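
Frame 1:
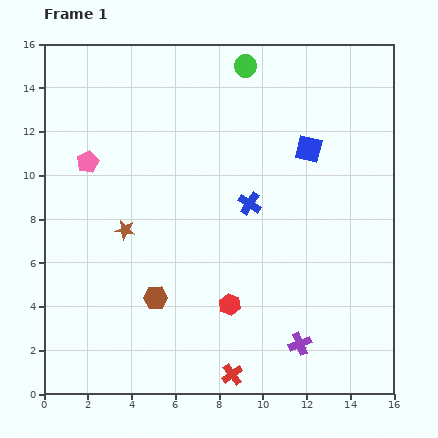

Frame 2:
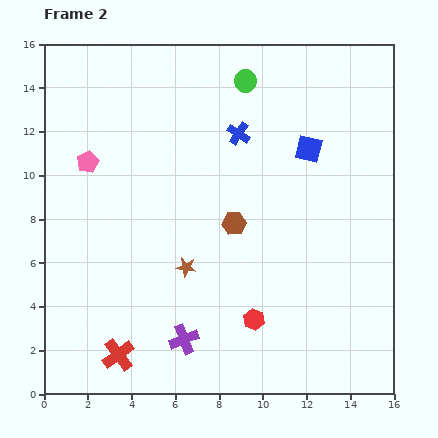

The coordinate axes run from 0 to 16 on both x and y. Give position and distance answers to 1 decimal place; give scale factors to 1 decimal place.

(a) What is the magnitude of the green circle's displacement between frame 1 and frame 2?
0.7

The green circle moved from (9.2, 15.0) to (9.2, 14.3), a distance of √(0.0² + 0.7²) ≈ 0.7.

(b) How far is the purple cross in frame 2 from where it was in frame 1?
5.3

The purple cross moved from (11.7, 2.3) to (6.4, 2.5), a distance of √(5.3² + 0.2²) ≈ 5.3.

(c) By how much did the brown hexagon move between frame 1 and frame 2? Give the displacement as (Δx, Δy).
(3.6, 3.4)

The brown hexagon was at (5.1, 4.4) in frame 1 and (8.7, 7.8) in frame 2.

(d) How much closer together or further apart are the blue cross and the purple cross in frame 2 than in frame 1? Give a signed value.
+2.9

Distance in frame 1: 6.8. Distance in frame 2: 9.7.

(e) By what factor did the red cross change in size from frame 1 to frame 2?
1.5×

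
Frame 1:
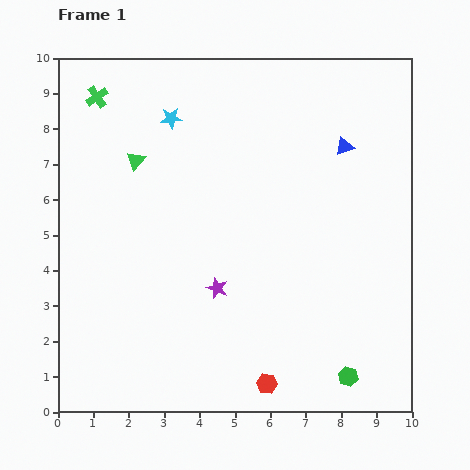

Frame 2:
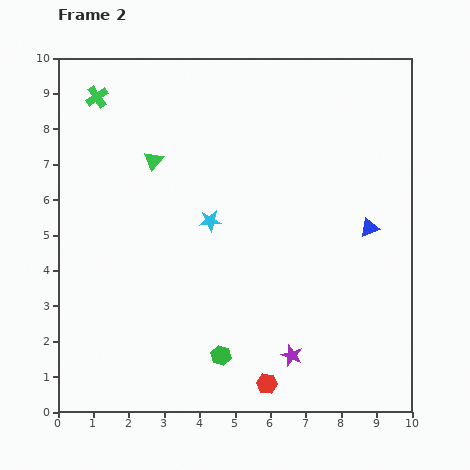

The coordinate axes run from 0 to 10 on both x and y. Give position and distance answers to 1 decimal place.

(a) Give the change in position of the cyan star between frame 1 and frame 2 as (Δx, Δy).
(1.1, -2.9)

The cyan star was at (3.2, 8.3) in frame 1 and (4.3, 5.4) in frame 2.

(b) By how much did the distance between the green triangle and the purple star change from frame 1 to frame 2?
+2.4

Distance in frame 1: 4.3. Distance in frame 2: 6.7.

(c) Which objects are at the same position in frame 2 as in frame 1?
the green cross, the red hexagon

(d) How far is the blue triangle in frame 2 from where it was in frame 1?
2.4

The blue triangle moved from (8.1, 7.5) to (8.8, 5.2), a distance of √(0.7² + 2.3²) ≈ 2.4.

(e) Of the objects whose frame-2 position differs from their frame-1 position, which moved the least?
the green triangle

(moved 0.5)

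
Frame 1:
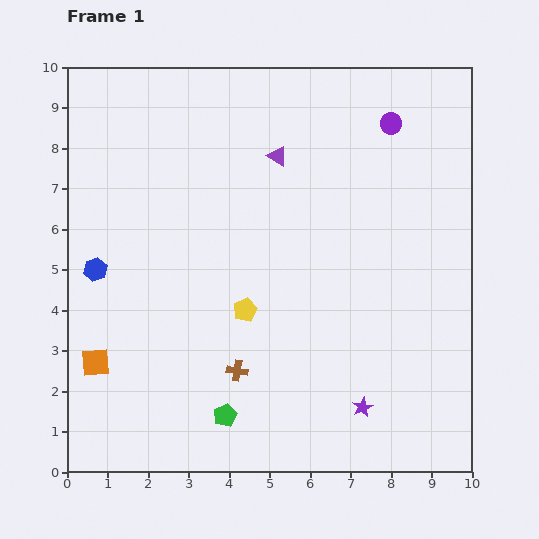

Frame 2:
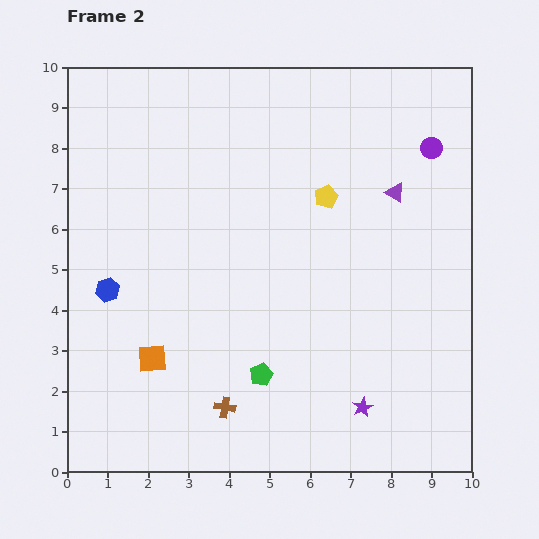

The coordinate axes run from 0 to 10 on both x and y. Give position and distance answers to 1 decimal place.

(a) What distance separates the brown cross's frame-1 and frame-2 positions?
0.9

The brown cross moved from (4.2, 2.5) to (3.9, 1.6), a distance of √(0.3² + 0.9²) ≈ 0.9.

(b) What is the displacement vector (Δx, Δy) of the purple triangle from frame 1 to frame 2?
(2.9, -0.9)

The purple triangle was at (5.2, 7.8) in frame 1 and (8.1, 6.9) in frame 2.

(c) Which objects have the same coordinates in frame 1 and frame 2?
the purple star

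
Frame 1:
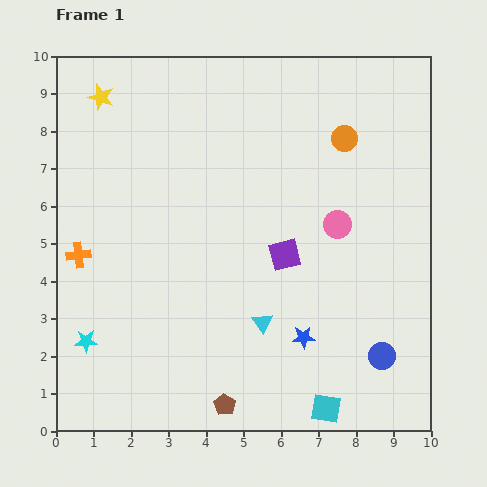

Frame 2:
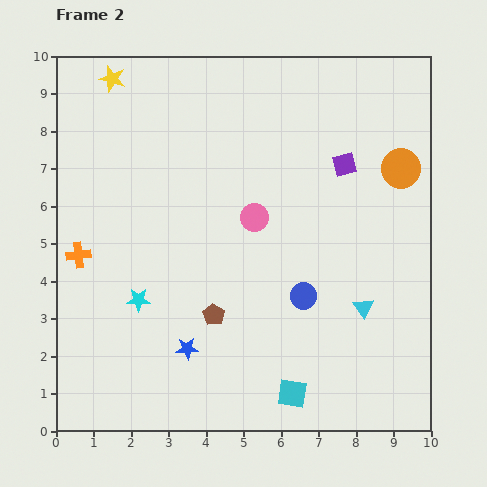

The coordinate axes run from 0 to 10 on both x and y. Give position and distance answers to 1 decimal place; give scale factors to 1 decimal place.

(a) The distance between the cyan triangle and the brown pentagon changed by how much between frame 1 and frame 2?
+1.6

Distance in frame 1: 2.4. Distance in frame 2: 4.0.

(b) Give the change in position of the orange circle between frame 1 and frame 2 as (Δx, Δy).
(1.5, -0.8)

The orange circle was at (7.7, 7.8) in frame 1 and (9.2, 7.0) in frame 2.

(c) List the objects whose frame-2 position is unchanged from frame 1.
the orange cross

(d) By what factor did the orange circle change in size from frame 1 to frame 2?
1.5×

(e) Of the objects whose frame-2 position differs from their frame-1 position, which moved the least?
the yellow star

(moved 0.6)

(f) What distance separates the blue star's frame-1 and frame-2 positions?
3.1

The blue star moved from (6.6, 2.5) to (3.5, 2.2), a distance of √(3.1² + 0.3²) ≈ 3.1.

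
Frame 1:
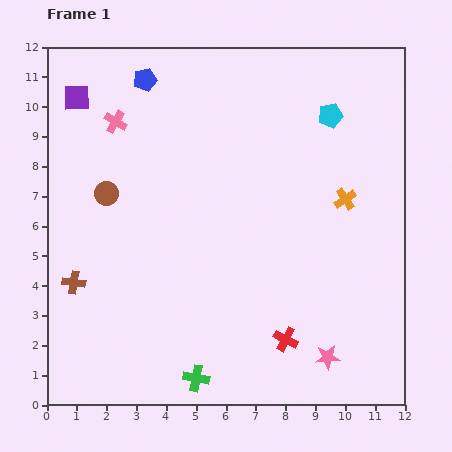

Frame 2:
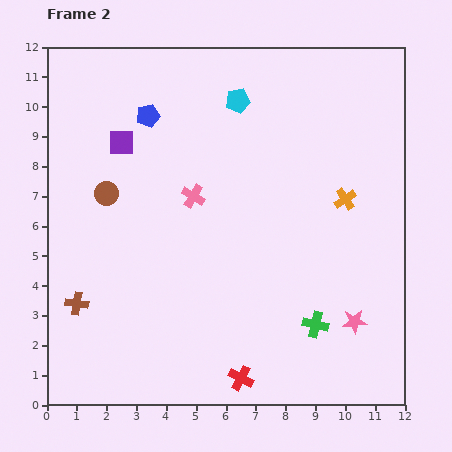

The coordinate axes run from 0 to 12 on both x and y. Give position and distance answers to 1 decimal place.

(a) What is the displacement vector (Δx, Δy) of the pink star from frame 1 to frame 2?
(0.9, 1.2)

The pink star was at (9.4, 1.6) in frame 1 and (10.3, 2.8) in frame 2.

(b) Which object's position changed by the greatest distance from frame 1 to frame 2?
the green cross

(moved 4.4; next 3.6)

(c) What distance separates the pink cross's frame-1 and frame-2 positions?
3.6

The pink cross moved from (2.3, 9.5) to (4.9, 7.0), a distance of √(2.6² + 2.5²) ≈ 3.6.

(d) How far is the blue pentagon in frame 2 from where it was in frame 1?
1.2

The blue pentagon moved from (3.3, 10.9) to (3.4, 9.7), a distance of √(0.1² + 1.2²) ≈ 1.2.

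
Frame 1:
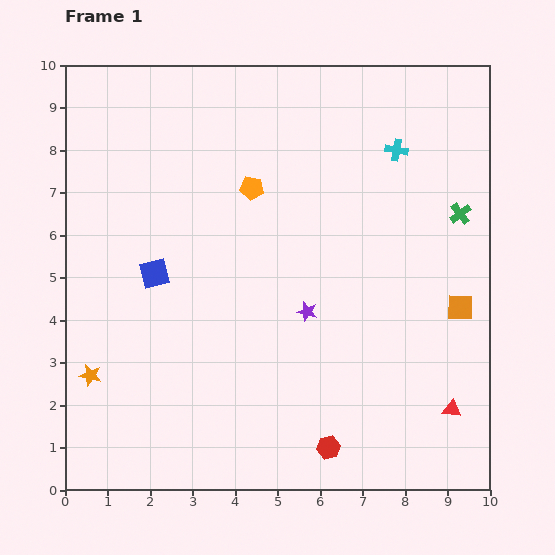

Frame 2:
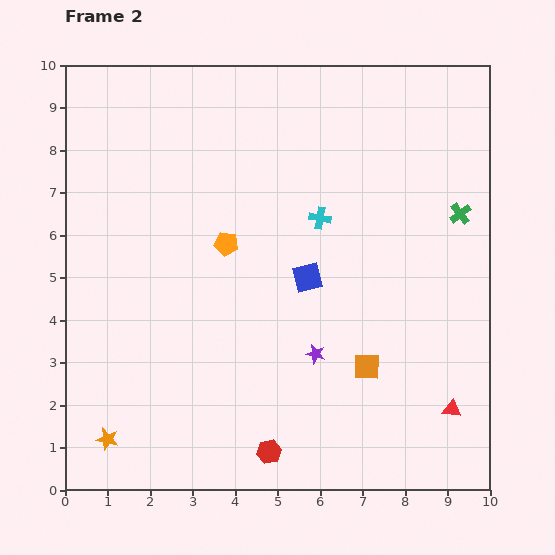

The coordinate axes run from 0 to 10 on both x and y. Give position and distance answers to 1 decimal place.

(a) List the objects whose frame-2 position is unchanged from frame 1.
the green cross, the red triangle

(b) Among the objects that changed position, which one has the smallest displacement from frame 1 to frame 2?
the purple star

(moved 1.0)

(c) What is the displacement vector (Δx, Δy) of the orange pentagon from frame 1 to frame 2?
(-0.6, -1.3)

The orange pentagon was at (4.4, 7.1) in frame 1 and (3.8, 5.8) in frame 2.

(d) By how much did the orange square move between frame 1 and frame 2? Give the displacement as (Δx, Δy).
(-2.2, -1.4)

The orange square was at (9.3, 4.3) in frame 1 and (7.1, 2.9) in frame 2.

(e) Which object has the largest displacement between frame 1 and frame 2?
the blue square

(moved 3.6; next 2.6)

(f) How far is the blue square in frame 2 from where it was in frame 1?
3.6

The blue square moved from (2.1, 5.1) to (5.7, 5.0), a distance of √(3.6² + 0.1²) ≈ 3.6.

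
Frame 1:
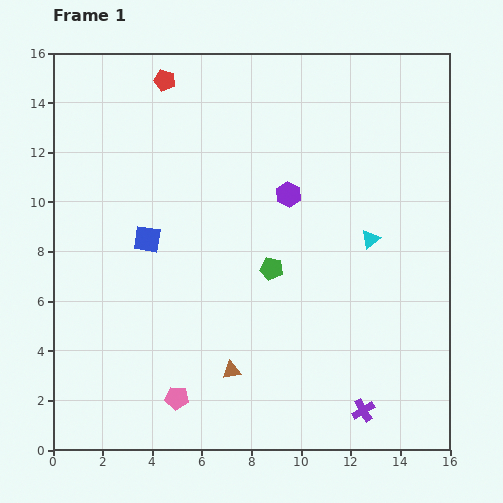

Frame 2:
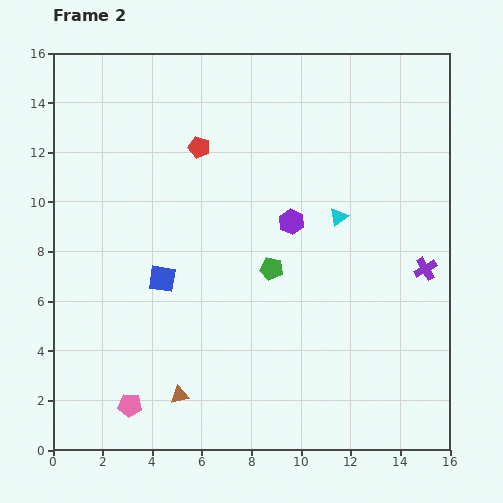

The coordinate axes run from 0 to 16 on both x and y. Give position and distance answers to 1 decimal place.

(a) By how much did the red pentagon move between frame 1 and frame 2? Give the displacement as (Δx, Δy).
(1.4, -2.7)

The red pentagon was at (4.5, 14.9) in frame 1 and (5.9, 12.2) in frame 2.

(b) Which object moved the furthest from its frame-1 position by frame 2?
the purple cross

(moved 6.2; next 3.0)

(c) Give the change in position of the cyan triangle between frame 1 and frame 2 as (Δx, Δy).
(-1.3, 0.9)

The cyan triangle was at (12.8, 8.5) in frame 1 and (11.5, 9.4) in frame 2.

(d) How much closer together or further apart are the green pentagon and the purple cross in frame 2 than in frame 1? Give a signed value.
-0.6

Distance in frame 1: 6.8. Distance in frame 2: 6.2.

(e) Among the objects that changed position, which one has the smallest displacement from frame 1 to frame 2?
the purple hexagon

(moved 1.1)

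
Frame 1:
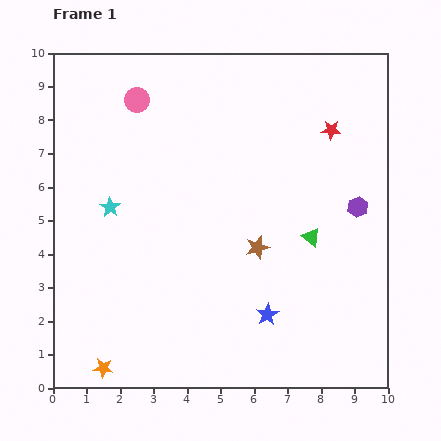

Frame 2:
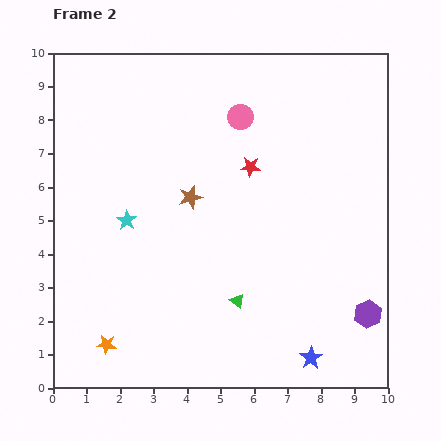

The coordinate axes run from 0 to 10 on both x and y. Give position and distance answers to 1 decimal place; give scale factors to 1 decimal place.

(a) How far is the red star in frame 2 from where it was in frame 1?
2.6

The red star moved from (8.3, 7.7) to (5.9, 6.6), a distance of √(2.4² + 1.1²) ≈ 2.6.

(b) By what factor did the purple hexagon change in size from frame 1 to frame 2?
1.3×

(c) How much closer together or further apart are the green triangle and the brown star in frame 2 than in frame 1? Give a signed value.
+1.8

Distance in frame 1: 1.6. Distance in frame 2: 3.4.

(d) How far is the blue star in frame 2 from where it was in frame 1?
1.8

The blue star moved from (6.4, 2.2) to (7.7, 0.9), a distance of √(1.3² + 1.3²) ≈ 1.8.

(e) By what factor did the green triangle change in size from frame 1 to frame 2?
0.8×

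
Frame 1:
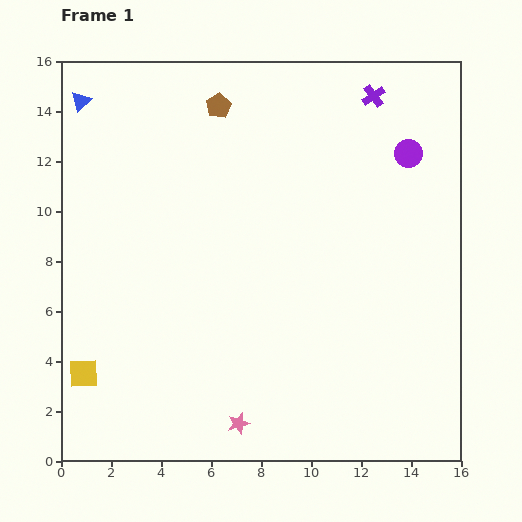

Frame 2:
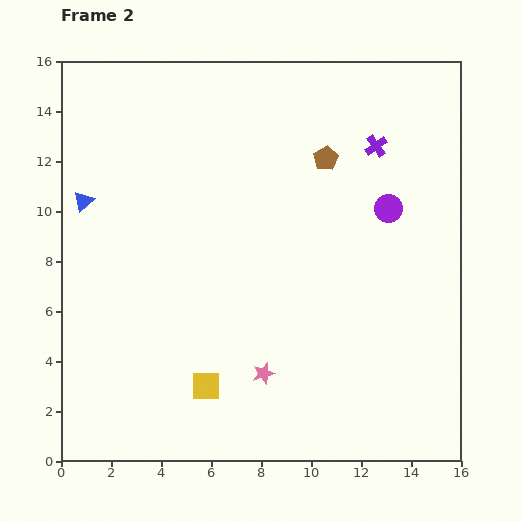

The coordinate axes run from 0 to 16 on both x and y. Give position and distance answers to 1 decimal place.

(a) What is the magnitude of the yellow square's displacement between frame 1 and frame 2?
4.9

The yellow square moved from (0.9, 3.5) to (5.8, 3.0), a distance of √(4.9² + 0.5²) ≈ 4.9.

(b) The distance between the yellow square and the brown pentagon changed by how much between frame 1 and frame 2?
-1.7

Distance in frame 1: 12.0. Distance in frame 2: 10.3.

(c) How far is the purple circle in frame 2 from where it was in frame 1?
2.3

The purple circle moved from (13.9, 12.3) to (13.1, 10.1), a distance of √(0.8² + 2.2²) ≈ 2.3.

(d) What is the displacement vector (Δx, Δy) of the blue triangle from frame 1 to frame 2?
(0.1, -4.0)

The blue triangle was at (0.8, 14.4) in frame 1 and (0.9, 10.4) in frame 2.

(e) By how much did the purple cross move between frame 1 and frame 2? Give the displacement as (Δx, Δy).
(0.1, -2.0)

The purple cross was at (12.5, 14.6) in frame 1 and (12.6, 12.6) in frame 2.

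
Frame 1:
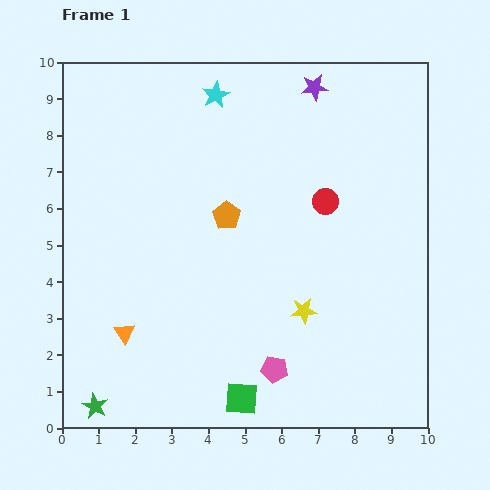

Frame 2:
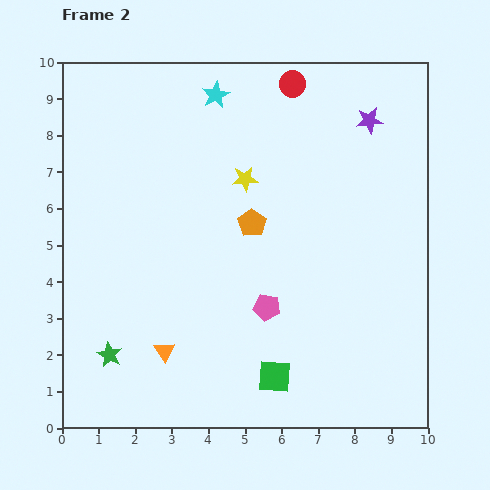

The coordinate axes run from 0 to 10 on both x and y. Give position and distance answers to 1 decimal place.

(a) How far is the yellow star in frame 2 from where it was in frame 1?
3.9

The yellow star moved from (6.6, 3.2) to (5.0, 6.8), a distance of √(1.6² + 3.6²) ≈ 3.9.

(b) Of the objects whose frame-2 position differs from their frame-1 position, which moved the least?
the orange pentagon

(moved 0.7)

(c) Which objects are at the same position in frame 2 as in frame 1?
the cyan star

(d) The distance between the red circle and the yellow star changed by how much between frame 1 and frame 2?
-0.2

Distance in frame 1: 3.1. Distance in frame 2: 2.9.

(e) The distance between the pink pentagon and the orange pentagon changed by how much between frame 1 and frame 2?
-2.1

Distance in frame 1: 4.4. Distance in frame 2: 2.3.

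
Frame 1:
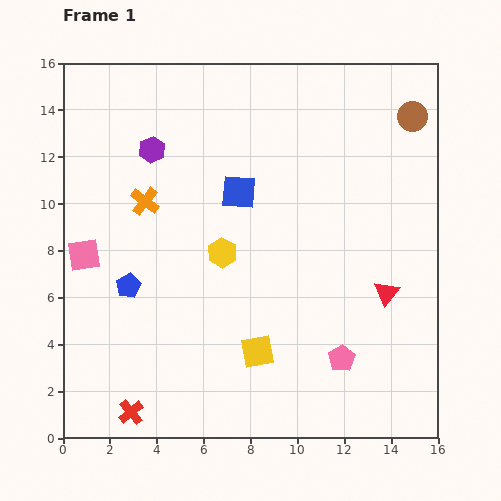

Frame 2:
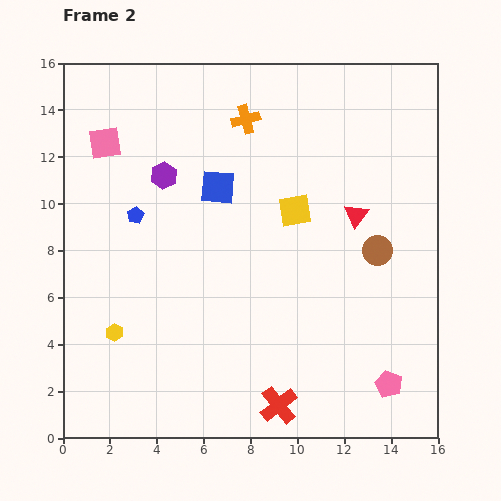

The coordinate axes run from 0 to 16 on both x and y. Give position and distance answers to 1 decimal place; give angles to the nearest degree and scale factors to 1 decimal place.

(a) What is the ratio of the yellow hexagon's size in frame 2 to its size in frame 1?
0.6×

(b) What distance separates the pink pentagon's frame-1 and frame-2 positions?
2.3

The pink pentagon moved from (11.9, 3.4) to (13.9, 2.3), a distance of √(2.0² + 1.1²) ≈ 2.3.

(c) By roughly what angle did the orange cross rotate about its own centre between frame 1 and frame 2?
38° clockwise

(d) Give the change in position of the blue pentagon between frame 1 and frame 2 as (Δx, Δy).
(0.3, 3.0)

The blue pentagon was at (2.8, 6.5) in frame 1 and (3.1, 9.5) in frame 2.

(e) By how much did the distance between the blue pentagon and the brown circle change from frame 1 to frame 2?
-3.7

Distance in frame 1: 14.1. Distance in frame 2: 10.4.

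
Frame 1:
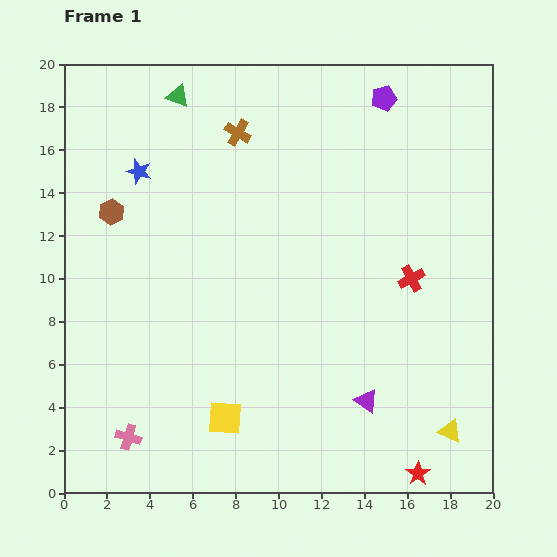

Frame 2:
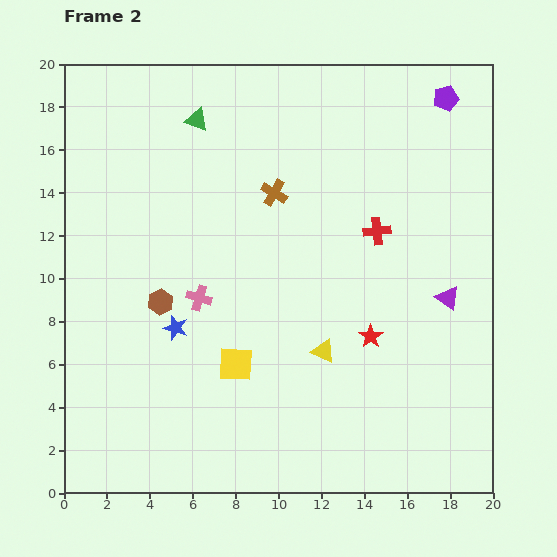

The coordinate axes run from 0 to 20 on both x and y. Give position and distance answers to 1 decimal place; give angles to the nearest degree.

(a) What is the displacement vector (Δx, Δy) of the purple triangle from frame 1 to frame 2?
(3.8, 4.8)

The purple triangle was at (14.1, 4.3) in frame 1 and (17.9, 9.1) in frame 2.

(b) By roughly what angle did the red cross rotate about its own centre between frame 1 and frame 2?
22° clockwise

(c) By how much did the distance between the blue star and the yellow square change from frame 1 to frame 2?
-8.9

Distance in frame 1: 12.2. Distance in frame 2: 3.3.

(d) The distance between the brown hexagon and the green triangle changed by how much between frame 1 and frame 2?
+2.5

Distance in frame 1: 6.2. Distance in frame 2: 8.7.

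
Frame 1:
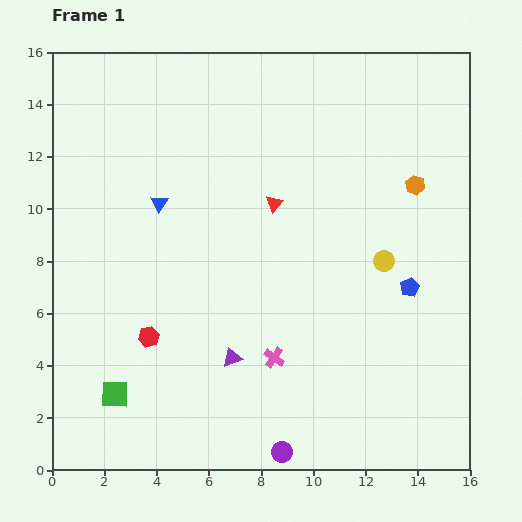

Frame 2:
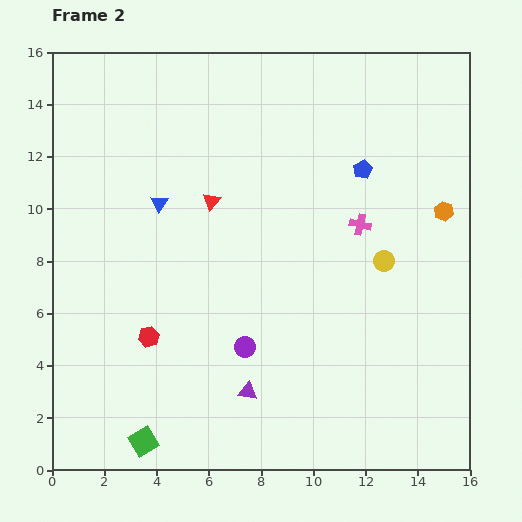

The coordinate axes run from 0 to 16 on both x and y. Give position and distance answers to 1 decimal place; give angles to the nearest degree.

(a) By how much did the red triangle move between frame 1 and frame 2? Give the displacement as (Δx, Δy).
(-2.4, 0.1)

The red triangle was at (8.5, 10.2) in frame 1 and (6.1, 10.3) in frame 2.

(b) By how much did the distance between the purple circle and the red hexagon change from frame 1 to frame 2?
-3.0

Distance in frame 1: 6.7. Distance in frame 2: 3.7.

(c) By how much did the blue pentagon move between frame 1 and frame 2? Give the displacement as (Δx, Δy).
(-1.8, 4.5)

The blue pentagon was at (13.7, 7.0) in frame 1 and (11.9, 11.5) in frame 2.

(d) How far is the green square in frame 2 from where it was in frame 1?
2.1

The green square moved from (2.4, 2.9) to (3.5, 1.1), a distance of √(1.1² + 1.8²) ≈ 2.1.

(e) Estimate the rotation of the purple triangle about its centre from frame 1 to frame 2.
29° clockwise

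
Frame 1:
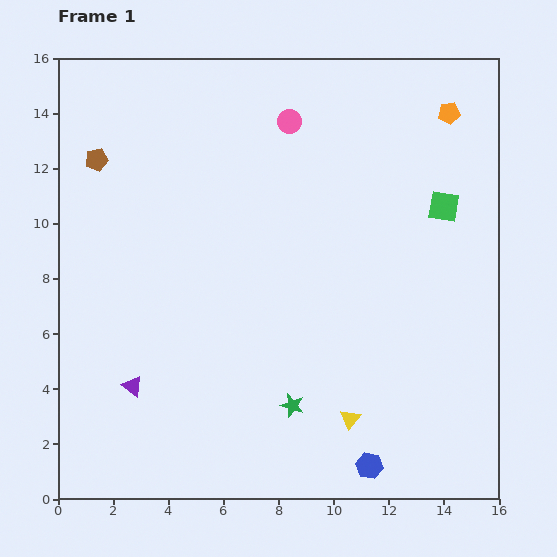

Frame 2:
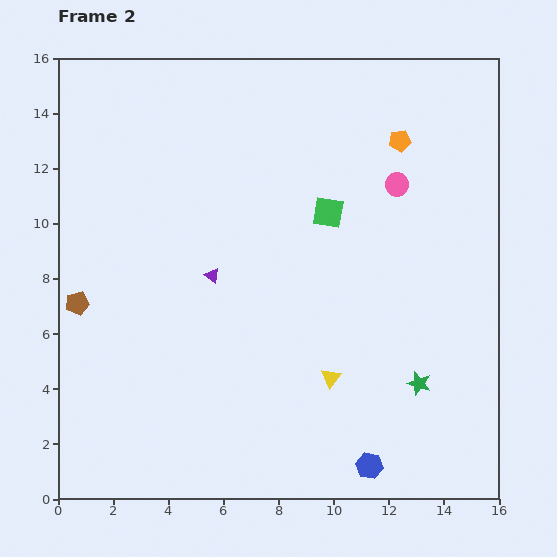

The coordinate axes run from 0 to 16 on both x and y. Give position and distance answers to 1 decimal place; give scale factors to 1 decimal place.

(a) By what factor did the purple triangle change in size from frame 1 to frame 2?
0.7×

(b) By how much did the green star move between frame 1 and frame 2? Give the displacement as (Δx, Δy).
(4.6, 0.8)

The green star was at (8.5, 3.4) in frame 1 and (13.1, 4.2) in frame 2.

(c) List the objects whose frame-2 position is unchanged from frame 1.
the blue hexagon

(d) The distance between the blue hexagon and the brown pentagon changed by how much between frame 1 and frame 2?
-2.8

Distance in frame 1: 14.9. Distance in frame 2: 12.1.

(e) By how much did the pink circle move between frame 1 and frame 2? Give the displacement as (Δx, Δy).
(3.9, -2.3)

The pink circle was at (8.4, 13.7) in frame 1 and (12.3, 11.4) in frame 2.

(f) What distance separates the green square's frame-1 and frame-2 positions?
4.2

The green square moved from (14.0, 10.6) to (9.8, 10.4), a distance of √(4.2² + 0.2²) ≈ 4.2.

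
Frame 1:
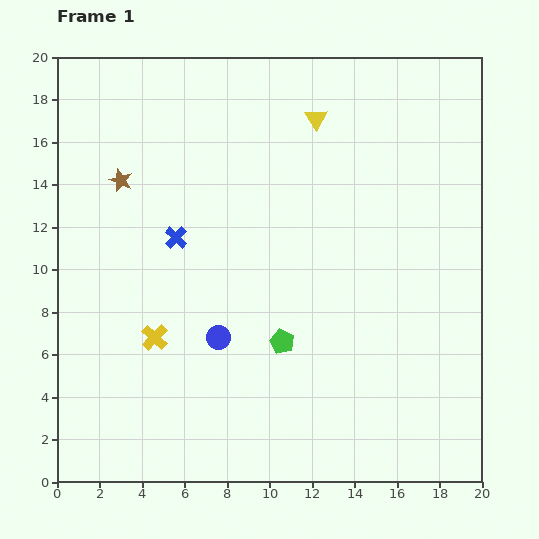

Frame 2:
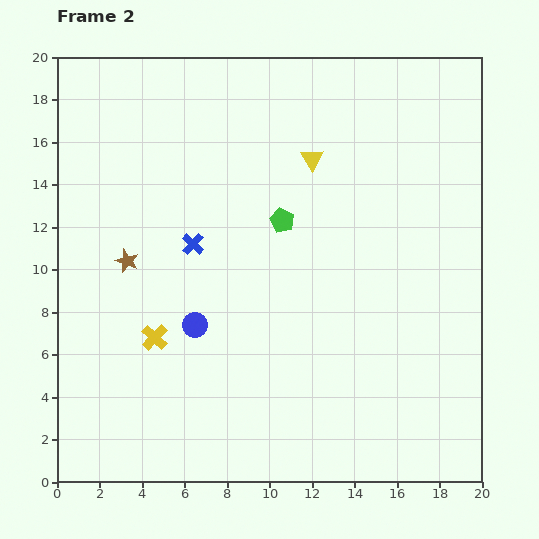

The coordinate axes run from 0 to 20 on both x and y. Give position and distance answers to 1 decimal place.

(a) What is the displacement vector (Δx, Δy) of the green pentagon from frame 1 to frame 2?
(0.0, 5.7)

The green pentagon was at (10.6, 6.6) in frame 1 and (10.6, 12.3) in frame 2.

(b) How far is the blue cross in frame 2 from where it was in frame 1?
0.9

The blue cross moved from (5.6, 11.5) to (6.4, 11.2), a distance of √(0.8² + 0.3²) ≈ 0.9.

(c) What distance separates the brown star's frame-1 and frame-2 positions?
3.8

The brown star moved from (3.0, 14.2) to (3.3, 10.4), a distance of √(0.3² + 3.8²) ≈ 3.8.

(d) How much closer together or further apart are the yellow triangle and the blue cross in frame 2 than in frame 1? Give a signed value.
-1.8

Distance in frame 1: 8.7. Distance in frame 2: 6.9.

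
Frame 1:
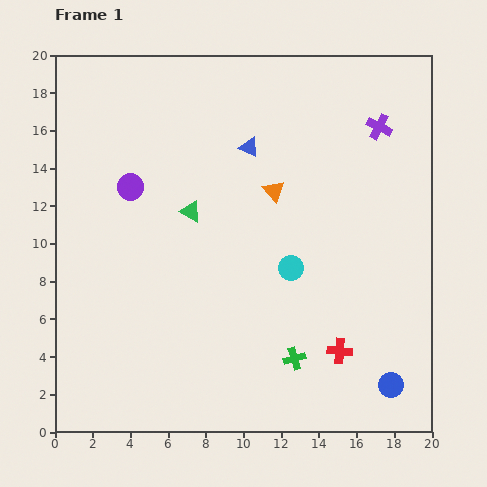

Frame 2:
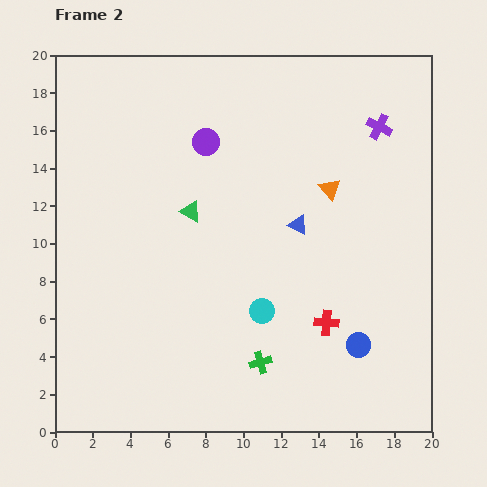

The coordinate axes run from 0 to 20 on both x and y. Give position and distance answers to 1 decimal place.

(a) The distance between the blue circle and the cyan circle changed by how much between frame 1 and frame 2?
-2.8

Distance in frame 1: 8.2. Distance in frame 2: 5.4.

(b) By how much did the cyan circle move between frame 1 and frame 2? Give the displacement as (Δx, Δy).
(-1.5, -2.3)

The cyan circle was at (12.5, 8.7) in frame 1 and (11.0, 6.4) in frame 2.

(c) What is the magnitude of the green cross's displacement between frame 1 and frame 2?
1.8

The green cross moved from (12.7, 3.9) to (10.9, 3.7), a distance of √(1.8² + 0.2²) ≈ 1.8.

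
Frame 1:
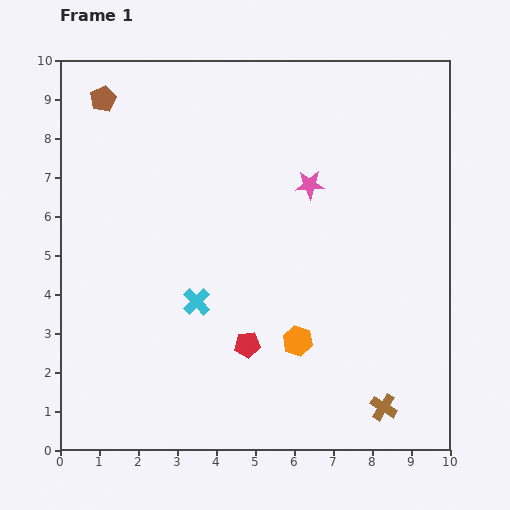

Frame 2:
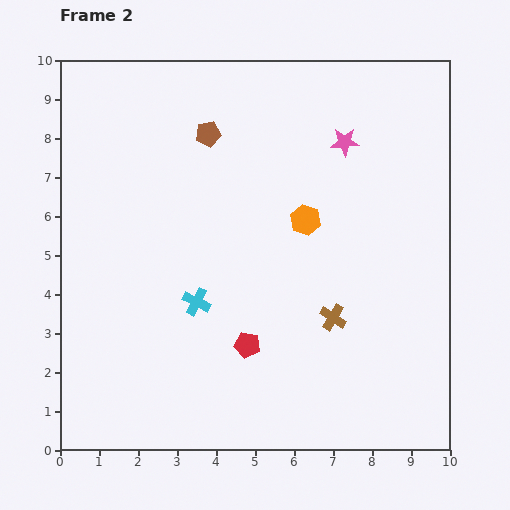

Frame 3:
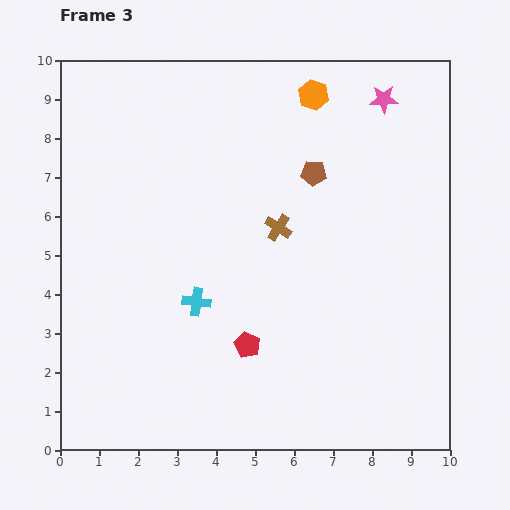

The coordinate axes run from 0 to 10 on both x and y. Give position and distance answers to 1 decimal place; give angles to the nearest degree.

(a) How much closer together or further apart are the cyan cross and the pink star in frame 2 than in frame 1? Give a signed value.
+1.4

Distance in frame 1: 4.2. Distance in frame 2: 5.6.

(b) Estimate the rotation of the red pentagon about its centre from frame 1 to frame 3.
31° clockwise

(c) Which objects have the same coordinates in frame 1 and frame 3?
the red pentagon, the cyan cross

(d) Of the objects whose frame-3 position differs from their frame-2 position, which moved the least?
the pink star

(moved 1.5)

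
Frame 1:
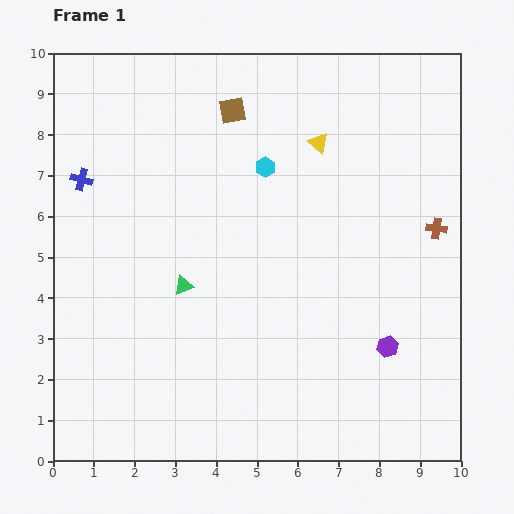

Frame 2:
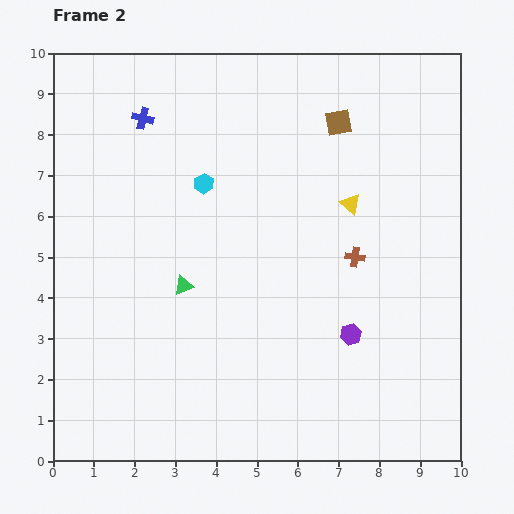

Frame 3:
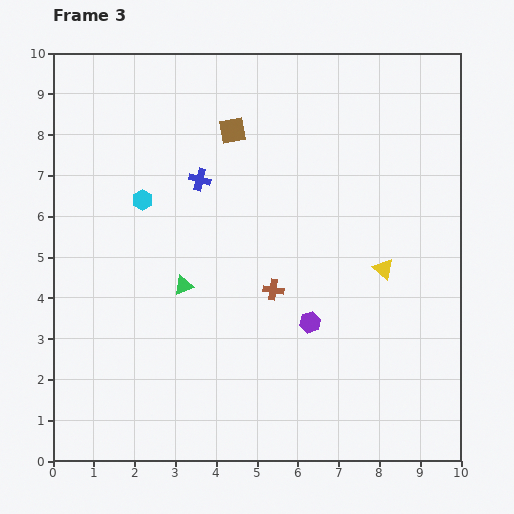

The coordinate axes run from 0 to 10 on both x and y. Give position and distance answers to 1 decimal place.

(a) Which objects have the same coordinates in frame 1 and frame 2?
the green triangle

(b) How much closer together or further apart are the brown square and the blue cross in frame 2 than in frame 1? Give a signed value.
+0.7

Distance in frame 1: 4.1. Distance in frame 2: 4.8.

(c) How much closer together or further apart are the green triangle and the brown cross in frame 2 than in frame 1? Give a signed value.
-2.1

Distance in frame 1: 6.4. Distance in frame 2: 4.3.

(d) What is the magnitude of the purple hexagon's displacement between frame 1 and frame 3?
2.0

The purple hexagon moved from (8.2, 2.8) to (6.3, 3.4), a distance of √(1.9² + 0.6²) ≈ 2.0.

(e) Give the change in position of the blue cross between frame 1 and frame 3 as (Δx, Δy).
(2.9, 0.0)

The blue cross was at (0.7, 6.9) in frame 1 and (3.6, 6.9) in frame 3.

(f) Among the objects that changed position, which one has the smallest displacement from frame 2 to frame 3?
the purple hexagon

(moved 1.0)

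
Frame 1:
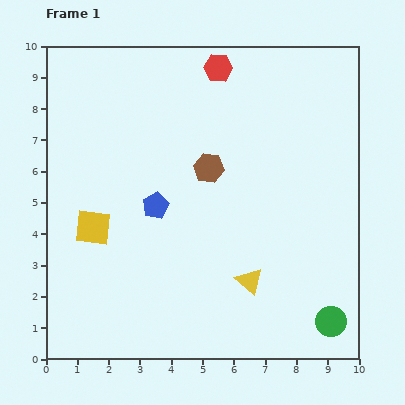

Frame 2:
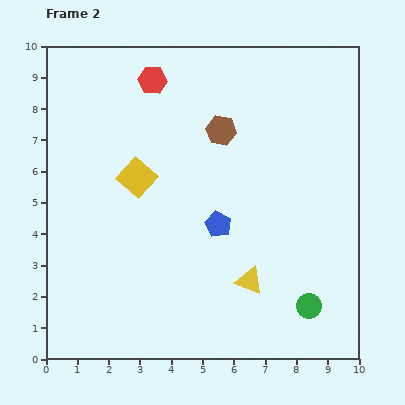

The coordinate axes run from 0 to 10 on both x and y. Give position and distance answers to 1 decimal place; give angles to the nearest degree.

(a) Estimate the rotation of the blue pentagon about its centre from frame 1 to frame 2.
19° counter-clockwise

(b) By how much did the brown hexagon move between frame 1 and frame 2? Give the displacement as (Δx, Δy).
(0.4, 1.2)

The brown hexagon was at (5.2, 6.1) in frame 1 and (5.6, 7.3) in frame 2.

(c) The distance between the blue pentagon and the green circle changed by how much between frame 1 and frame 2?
-2.8

Distance in frame 1: 6.7. Distance in frame 2: 3.9.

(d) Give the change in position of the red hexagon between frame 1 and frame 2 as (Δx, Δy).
(-2.1, -0.4)

The red hexagon was at (5.5, 9.3) in frame 1 and (3.4, 8.9) in frame 2.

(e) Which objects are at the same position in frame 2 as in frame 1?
the yellow triangle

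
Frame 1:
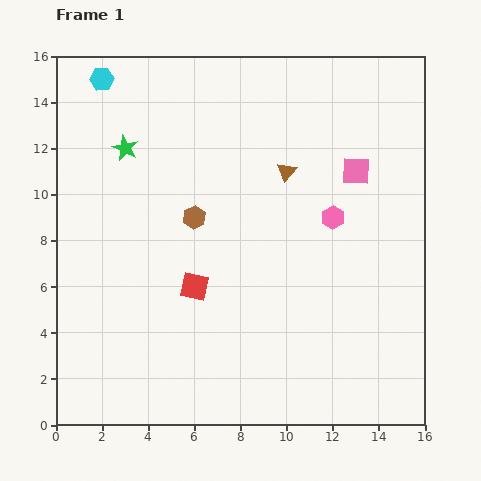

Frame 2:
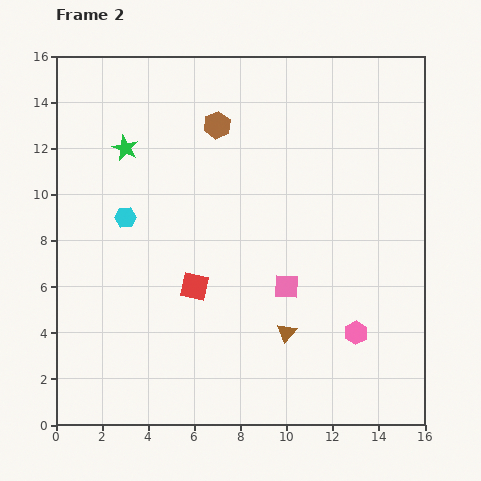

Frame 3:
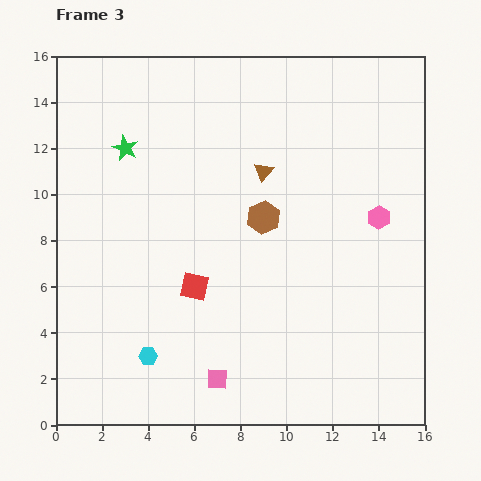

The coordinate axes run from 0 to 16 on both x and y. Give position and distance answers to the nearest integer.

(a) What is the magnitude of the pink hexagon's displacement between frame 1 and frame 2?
5

The pink hexagon moved from (12, 9) to (13, 4), a distance of √(1² + 5²) ≈ 5.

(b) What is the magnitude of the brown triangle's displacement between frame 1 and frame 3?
1

The brown triangle moved from (10, 11) to (9, 11), a distance of √(1² + 0²) ≈ 1.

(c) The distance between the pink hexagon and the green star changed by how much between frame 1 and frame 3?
+2

Distance in frame 1: 9. Distance in frame 3: 11.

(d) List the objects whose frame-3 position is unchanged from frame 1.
the green star, the red square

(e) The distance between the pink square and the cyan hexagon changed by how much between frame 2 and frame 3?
-5

Distance in frame 2: 8. Distance in frame 3: 3.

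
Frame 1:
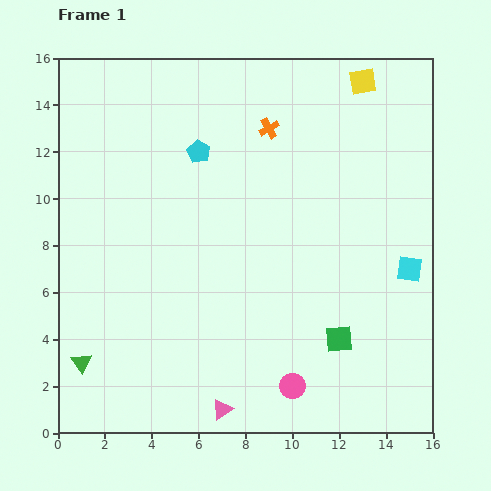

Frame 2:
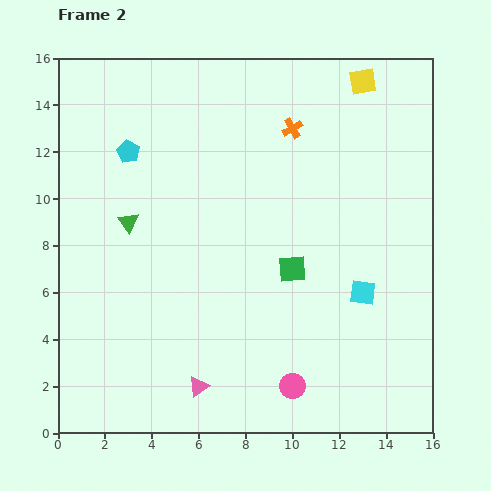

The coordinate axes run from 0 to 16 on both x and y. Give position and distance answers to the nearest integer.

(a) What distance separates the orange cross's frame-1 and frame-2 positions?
1

The orange cross moved from (9, 13) to (10, 13), a distance of √(1² + 0²) ≈ 1.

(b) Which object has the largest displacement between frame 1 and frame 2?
the green triangle

(moved 6; next 4)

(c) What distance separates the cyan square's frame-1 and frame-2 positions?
2

The cyan square moved from (15, 7) to (13, 6), a distance of √(2² + 1²) ≈ 2.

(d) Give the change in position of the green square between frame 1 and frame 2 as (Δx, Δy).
(-2, 3)

The green square was at (12, 4) in frame 1 and (10, 7) in frame 2.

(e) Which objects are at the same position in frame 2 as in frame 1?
the yellow square, the pink circle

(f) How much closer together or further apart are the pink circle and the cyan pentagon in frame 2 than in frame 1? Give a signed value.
+1

Distance in frame 1: 11. Distance in frame 2: 12.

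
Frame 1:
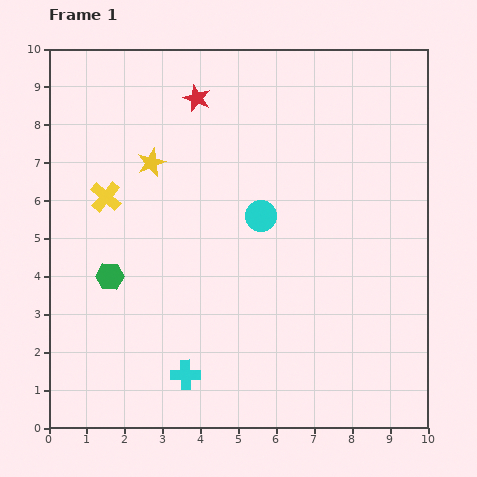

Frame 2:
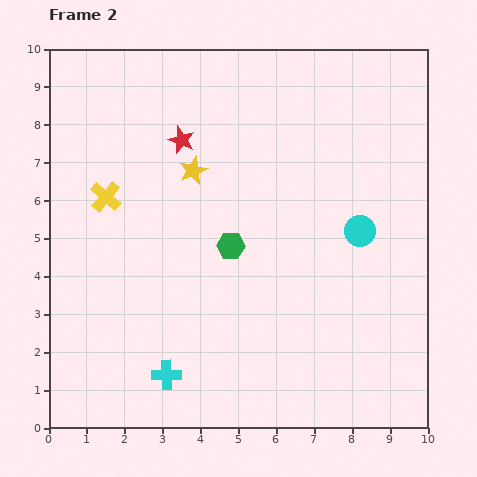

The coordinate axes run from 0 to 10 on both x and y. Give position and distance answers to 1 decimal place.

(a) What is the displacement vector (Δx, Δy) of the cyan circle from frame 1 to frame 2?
(2.6, -0.4)

The cyan circle was at (5.6, 5.6) in frame 1 and (8.2, 5.2) in frame 2.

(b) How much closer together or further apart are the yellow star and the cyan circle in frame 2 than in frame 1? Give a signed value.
+1.5

Distance in frame 1: 3.2. Distance in frame 2: 4.7.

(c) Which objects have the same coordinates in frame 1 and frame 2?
the yellow cross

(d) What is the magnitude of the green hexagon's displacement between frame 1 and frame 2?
3.3

The green hexagon moved from (1.6, 4.0) to (4.8, 4.8), a distance of √(3.2² + 0.8²) ≈ 3.3.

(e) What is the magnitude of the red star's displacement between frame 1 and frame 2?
1.2

The red star moved from (3.9, 8.7) to (3.5, 7.6), a distance of √(0.4² + 1.1²) ≈ 1.2.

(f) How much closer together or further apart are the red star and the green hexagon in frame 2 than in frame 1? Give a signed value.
-2.1

Distance in frame 1: 5.2. Distance in frame 2: 3.1.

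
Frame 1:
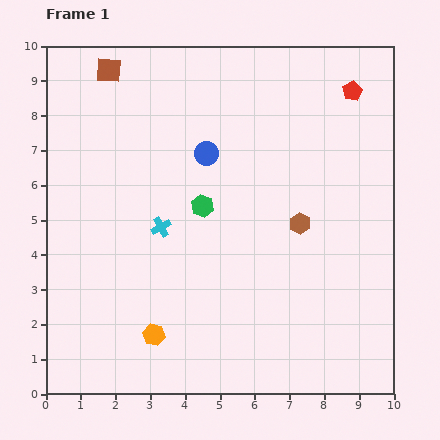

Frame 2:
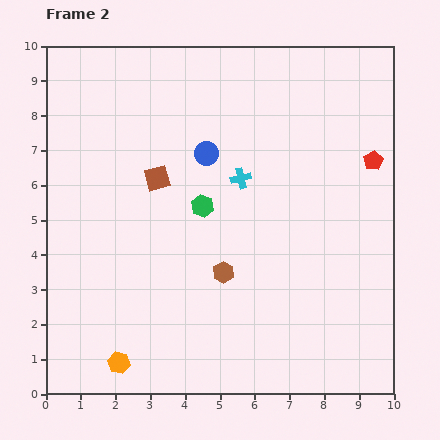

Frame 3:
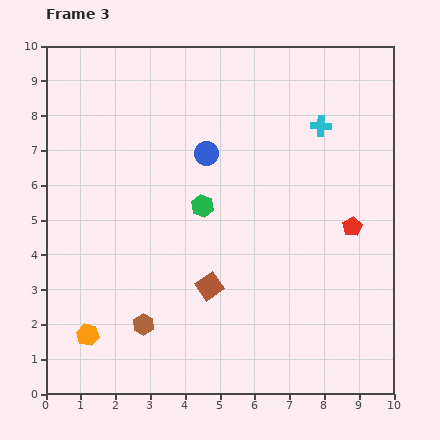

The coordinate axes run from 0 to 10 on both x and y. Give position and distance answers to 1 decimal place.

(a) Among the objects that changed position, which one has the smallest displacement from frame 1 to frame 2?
the orange hexagon

(moved 1.3)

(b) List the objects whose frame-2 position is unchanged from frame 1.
the blue circle, the green hexagon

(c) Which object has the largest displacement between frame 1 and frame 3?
the brown square

(moved 6.8; next 5.4)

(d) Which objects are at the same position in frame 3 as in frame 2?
the blue circle, the green hexagon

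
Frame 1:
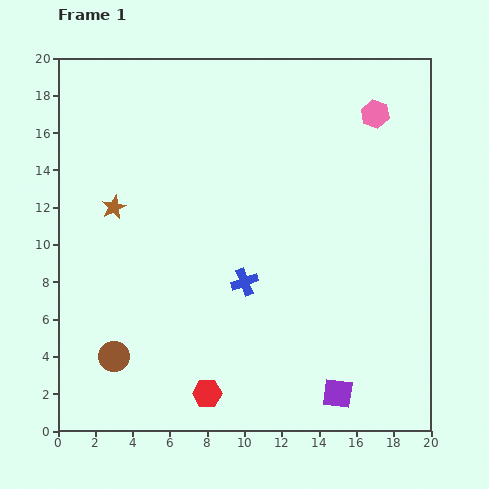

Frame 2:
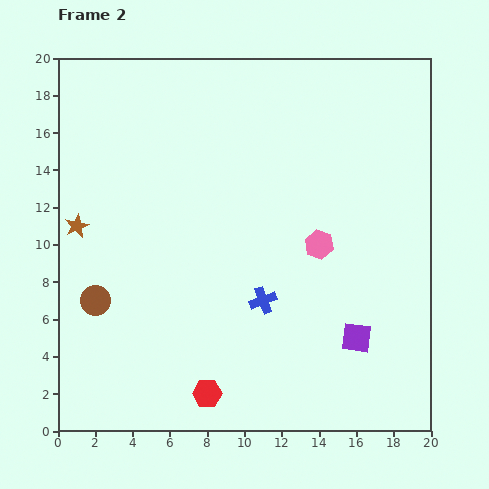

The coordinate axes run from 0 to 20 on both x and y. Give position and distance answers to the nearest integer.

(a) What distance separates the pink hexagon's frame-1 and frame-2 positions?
8

The pink hexagon moved from (17, 17) to (14, 10), a distance of √(3² + 7²) ≈ 8.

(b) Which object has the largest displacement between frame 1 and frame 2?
the pink hexagon

(moved 8; next 3)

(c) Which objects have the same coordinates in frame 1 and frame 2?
the red hexagon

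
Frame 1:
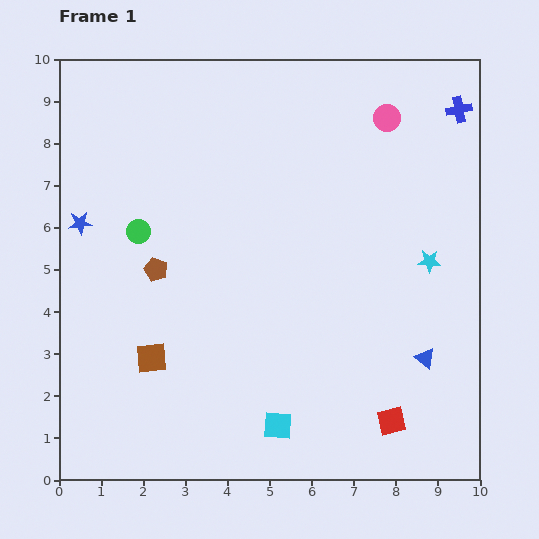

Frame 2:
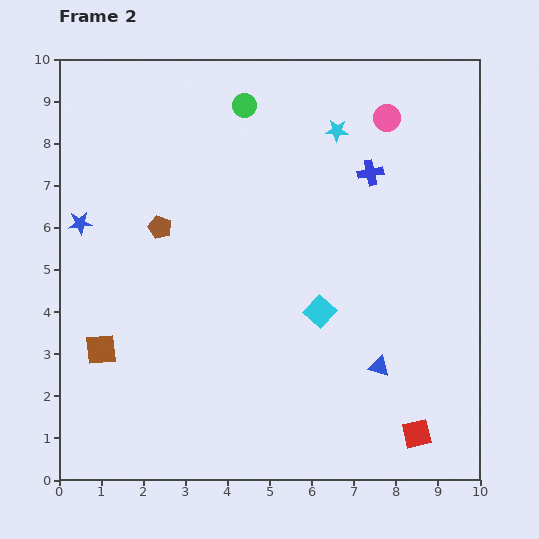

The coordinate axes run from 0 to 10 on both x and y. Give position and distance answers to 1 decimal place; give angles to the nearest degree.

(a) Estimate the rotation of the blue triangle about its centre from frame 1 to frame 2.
21° counter-clockwise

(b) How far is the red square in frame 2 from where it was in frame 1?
0.7

The red square moved from (7.9, 1.4) to (8.5, 1.1), a distance of √(0.6² + 0.3²) ≈ 0.7.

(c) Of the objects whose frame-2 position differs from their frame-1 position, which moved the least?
the red square

(moved 0.7)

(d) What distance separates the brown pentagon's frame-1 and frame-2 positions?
1.0

The brown pentagon moved from (2.3, 5.0) to (2.4, 6.0), a distance of √(0.1² + 1.0²) ≈ 1.0.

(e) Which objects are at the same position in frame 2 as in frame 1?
the pink circle, the blue star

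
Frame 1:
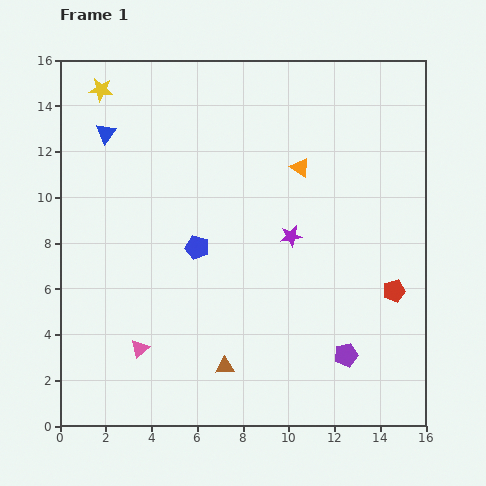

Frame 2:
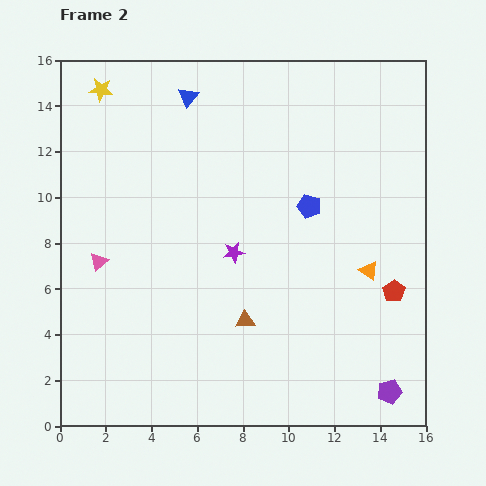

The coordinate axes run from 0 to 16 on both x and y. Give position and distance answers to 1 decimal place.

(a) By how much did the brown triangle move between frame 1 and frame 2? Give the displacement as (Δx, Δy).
(0.9, 2.0)

The brown triangle was at (7.2, 2.6) in frame 1 and (8.1, 4.6) in frame 2.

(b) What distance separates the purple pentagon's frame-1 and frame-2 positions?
2.5

The purple pentagon moved from (12.5, 3.1) to (14.4, 1.5), a distance of √(1.9² + 1.6²) ≈ 2.5.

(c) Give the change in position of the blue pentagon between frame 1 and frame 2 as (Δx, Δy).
(4.9, 1.8)

The blue pentagon was at (6.0, 7.8) in frame 1 and (10.9, 9.6) in frame 2.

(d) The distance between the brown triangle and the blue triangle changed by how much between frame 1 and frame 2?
-1.3

Distance in frame 1: 11.4. Distance in frame 2: 10.1.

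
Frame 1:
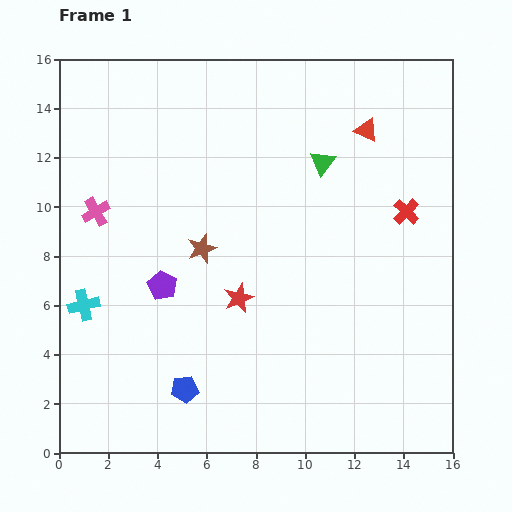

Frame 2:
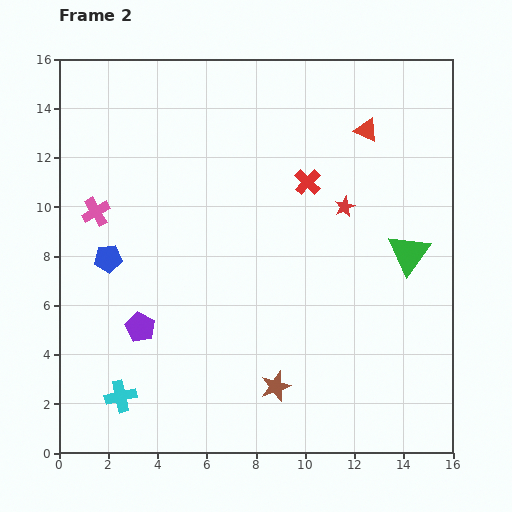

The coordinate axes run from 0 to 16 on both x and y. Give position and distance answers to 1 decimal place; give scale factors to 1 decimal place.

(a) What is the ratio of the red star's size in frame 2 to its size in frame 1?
0.7×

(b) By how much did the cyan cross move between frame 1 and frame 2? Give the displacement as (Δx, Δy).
(1.5, -3.7)

The cyan cross was at (1.0, 6.0) in frame 1 and (2.5, 2.3) in frame 2.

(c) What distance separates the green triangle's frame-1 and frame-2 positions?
5.1

The green triangle moved from (10.7, 11.8) to (14.2, 8.1), a distance of √(3.5² + 3.7²) ≈ 5.1.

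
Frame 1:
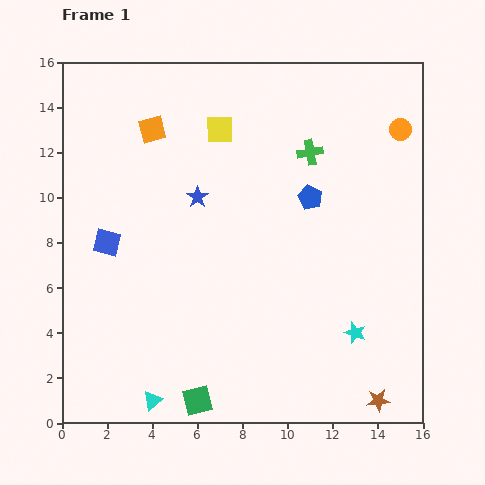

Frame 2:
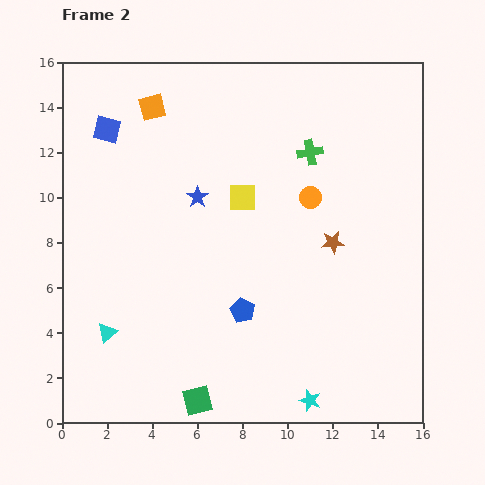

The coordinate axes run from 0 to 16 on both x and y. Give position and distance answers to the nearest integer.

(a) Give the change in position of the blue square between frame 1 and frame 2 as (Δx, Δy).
(0, 5)

The blue square was at (2, 8) in frame 1 and (2, 13) in frame 2.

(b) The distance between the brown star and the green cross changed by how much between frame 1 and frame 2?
-7

Distance in frame 1: 11. Distance in frame 2: 4.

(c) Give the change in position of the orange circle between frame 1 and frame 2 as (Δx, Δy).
(-4, -3)

The orange circle was at (15, 13) in frame 1 and (11, 10) in frame 2.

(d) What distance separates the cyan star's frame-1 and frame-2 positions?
4

The cyan star moved from (13, 4) to (11, 1), a distance of √(2² + 3²) ≈ 4.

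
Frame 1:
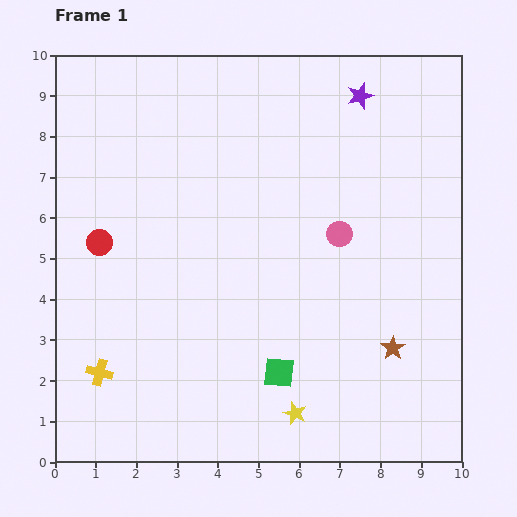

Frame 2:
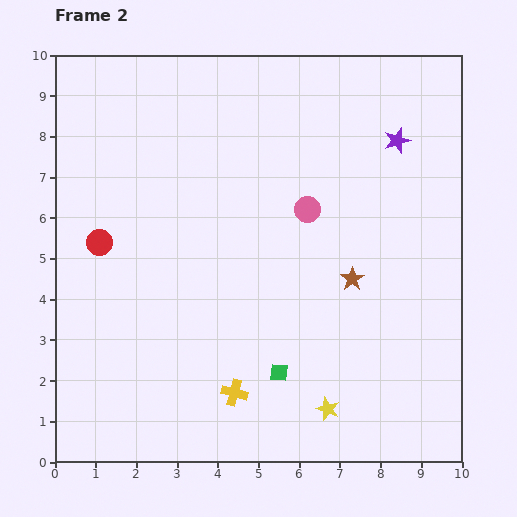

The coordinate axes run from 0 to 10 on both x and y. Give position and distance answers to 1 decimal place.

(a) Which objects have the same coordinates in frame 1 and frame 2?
the red circle, the green square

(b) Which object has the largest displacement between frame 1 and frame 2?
the yellow cross

(moved 3.3; next 2.0)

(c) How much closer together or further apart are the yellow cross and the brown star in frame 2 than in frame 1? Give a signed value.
-3.2

Distance in frame 1: 7.2. Distance in frame 2: 4.0.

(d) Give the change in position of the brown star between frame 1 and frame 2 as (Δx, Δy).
(-1.0, 1.7)

The brown star was at (8.3, 2.8) in frame 1 and (7.3, 4.5) in frame 2.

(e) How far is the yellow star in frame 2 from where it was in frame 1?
0.8

The yellow star moved from (5.9, 1.2) to (6.7, 1.3), a distance of √(0.8² + 0.1²) ≈ 0.8.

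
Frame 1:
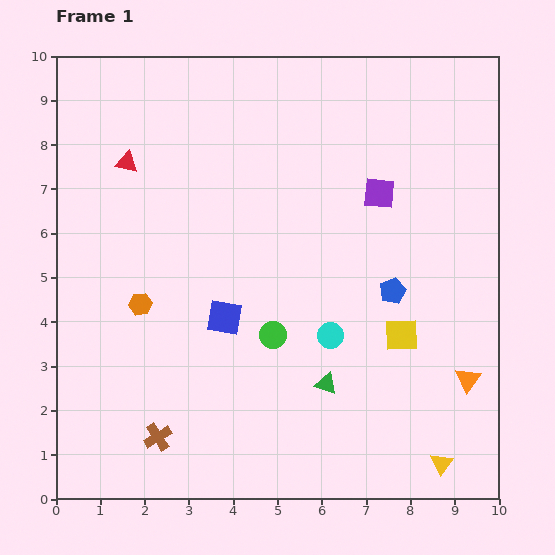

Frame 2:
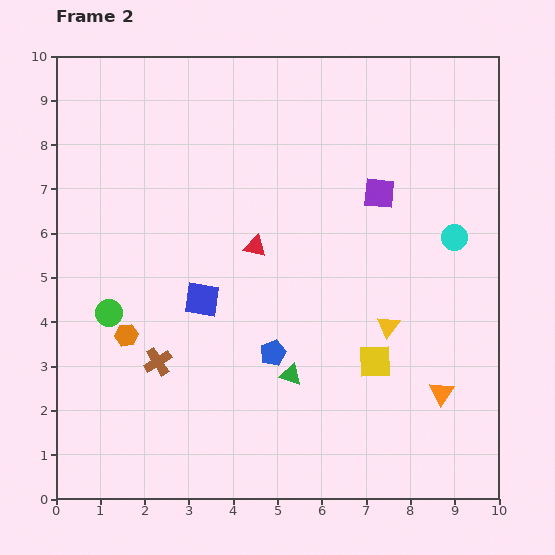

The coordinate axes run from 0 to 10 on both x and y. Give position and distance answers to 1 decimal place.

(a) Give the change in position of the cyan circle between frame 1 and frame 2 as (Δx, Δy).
(2.8, 2.2)

The cyan circle was at (6.2, 3.7) in frame 1 and (9.0, 5.9) in frame 2.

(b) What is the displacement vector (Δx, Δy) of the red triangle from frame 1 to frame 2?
(2.9, -1.9)

The red triangle was at (1.6, 7.6) in frame 1 and (4.5, 5.7) in frame 2.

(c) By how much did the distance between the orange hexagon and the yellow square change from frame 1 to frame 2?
-0.3

Distance in frame 1: 5.9. Distance in frame 2: 5.6.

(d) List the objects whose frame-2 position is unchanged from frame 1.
the purple square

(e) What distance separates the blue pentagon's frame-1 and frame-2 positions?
3.0

The blue pentagon moved from (7.6, 4.7) to (4.9, 3.3), a distance of √(2.7² + 1.4²) ≈ 3.0.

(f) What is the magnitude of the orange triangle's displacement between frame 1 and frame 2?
0.7

The orange triangle moved from (9.3, 2.7) to (8.7, 2.4), a distance of √(0.6² + 0.3²) ≈ 0.7.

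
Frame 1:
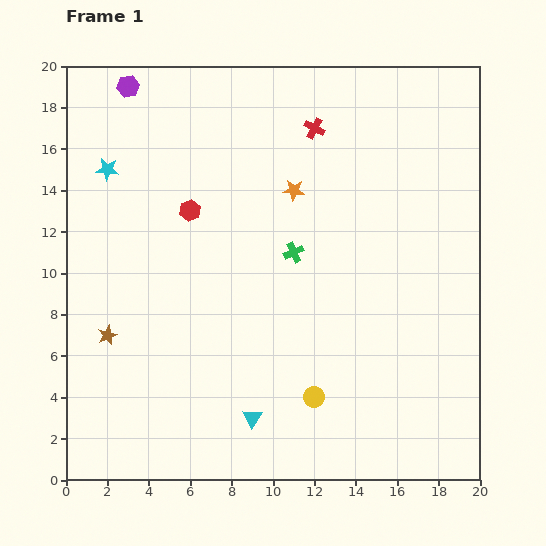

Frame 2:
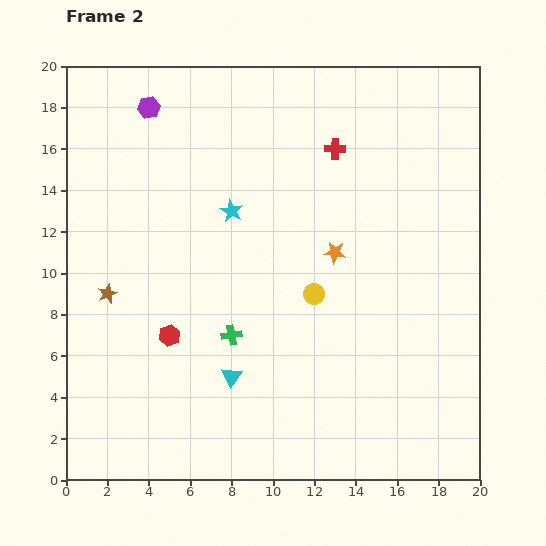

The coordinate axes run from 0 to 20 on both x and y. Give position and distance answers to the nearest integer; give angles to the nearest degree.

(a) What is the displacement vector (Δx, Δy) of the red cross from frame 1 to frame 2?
(1, -1)

The red cross was at (12, 17) in frame 1 and (13, 16) in frame 2.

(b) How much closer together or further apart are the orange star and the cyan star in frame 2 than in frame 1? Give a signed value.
-4

Distance in frame 1: 9. Distance in frame 2: 5.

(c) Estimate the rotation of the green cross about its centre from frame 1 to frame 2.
15° clockwise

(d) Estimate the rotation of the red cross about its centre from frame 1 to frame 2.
27° counter-clockwise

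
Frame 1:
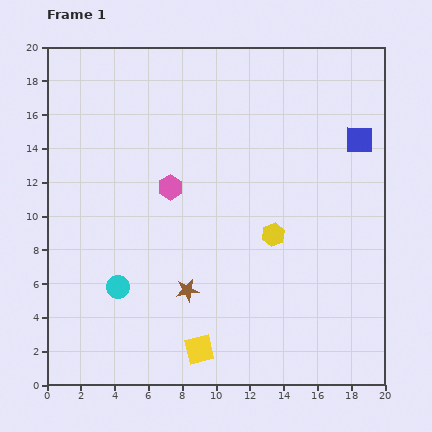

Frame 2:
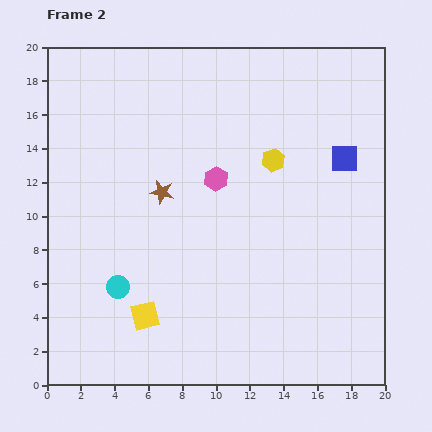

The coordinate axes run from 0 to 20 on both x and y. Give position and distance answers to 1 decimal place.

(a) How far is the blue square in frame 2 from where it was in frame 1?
1.4

The blue square moved from (18.5, 14.5) to (17.6, 13.4), a distance of √(0.9² + 1.1²) ≈ 1.4.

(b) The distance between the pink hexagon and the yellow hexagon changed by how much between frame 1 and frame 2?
-3.1

Distance in frame 1: 6.7. Distance in frame 2: 3.6.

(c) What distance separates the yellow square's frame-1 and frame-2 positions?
3.8

The yellow square moved from (9.0, 2.1) to (5.8, 4.1), a distance of √(3.2² + 2.0²) ≈ 3.8.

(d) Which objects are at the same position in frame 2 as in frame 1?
the cyan circle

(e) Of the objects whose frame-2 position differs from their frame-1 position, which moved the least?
the blue square

(moved 1.4)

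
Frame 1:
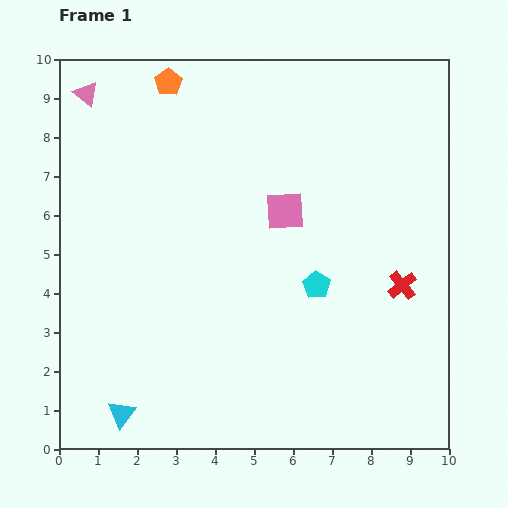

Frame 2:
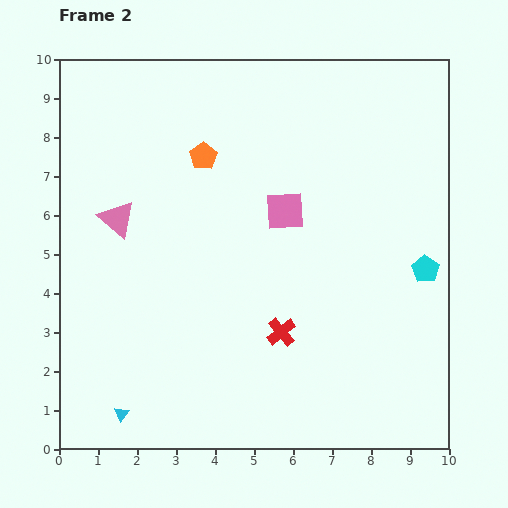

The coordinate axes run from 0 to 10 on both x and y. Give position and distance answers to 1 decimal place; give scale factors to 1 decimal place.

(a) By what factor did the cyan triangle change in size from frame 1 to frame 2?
0.6×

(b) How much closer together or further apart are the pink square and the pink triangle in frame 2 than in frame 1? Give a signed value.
-1.6

Distance in frame 1: 5.9. Distance in frame 2: 4.3.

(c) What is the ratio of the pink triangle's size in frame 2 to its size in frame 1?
1.5×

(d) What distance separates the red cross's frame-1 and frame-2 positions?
3.3

The red cross moved from (8.8, 4.2) to (5.7, 3.0), a distance of √(3.1² + 1.2²) ≈ 3.3.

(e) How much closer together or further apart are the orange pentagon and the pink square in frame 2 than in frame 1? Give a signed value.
-2.0

Distance in frame 1: 4.5. Distance in frame 2: 2.5.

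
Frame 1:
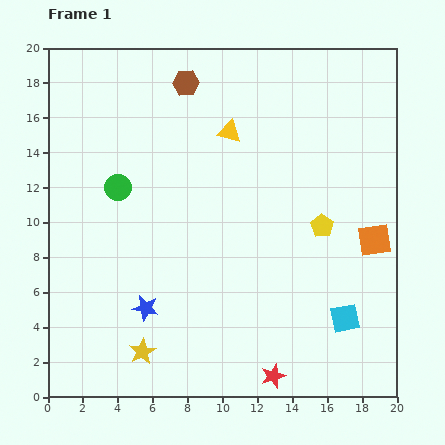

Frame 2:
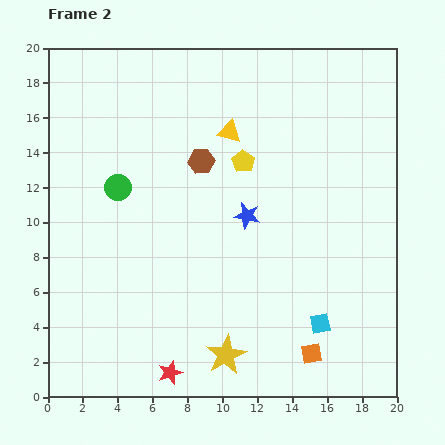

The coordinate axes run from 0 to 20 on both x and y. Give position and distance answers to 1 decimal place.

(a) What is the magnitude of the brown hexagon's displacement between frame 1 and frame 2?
4.6

The brown hexagon moved from (7.9, 18.0) to (8.8, 13.5), a distance of √(0.9² + 4.5²) ≈ 4.6.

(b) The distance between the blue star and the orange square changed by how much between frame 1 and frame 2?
-5.0

Distance in frame 1: 13.7. Distance in frame 2: 8.7.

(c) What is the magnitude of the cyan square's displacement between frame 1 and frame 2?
1.4

The cyan square moved from (17.0, 4.5) to (15.6, 4.2), a distance of √(1.4² + 0.3²) ≈ 1.4.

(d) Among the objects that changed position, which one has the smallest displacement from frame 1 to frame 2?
the cyan square

(moved 1.4)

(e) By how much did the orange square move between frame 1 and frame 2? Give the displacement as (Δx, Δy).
(-3.6, -6.5)

The orange square was at (18.7, 9.0) in frame 1 and (15.1, 2.5) in frame 2.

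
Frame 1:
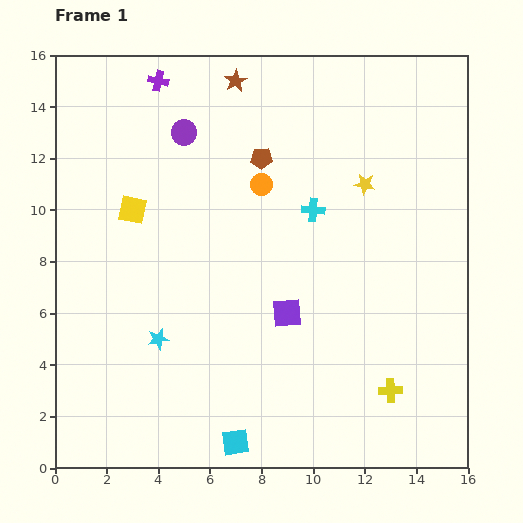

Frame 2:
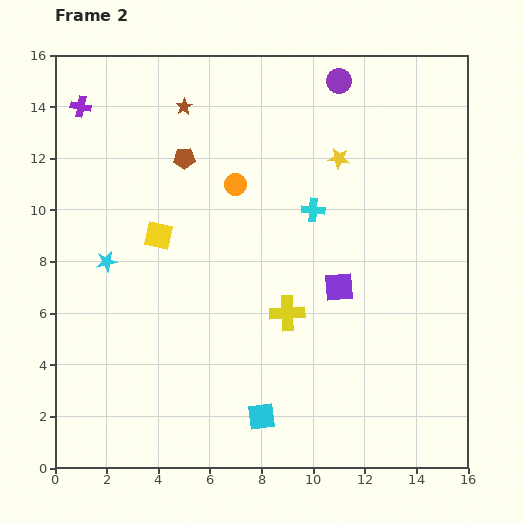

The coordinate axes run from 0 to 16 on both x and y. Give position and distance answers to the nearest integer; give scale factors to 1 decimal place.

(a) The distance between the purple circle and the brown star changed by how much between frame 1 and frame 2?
+3

Distance in frame 1: 3. Distance in frame 2: 6.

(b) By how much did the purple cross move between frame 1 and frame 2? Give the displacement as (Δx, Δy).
(-3, -1)

The purple cross was at (4, 15) in frame 1 and (1, 14) in frame 2.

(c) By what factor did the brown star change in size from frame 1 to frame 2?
0.7×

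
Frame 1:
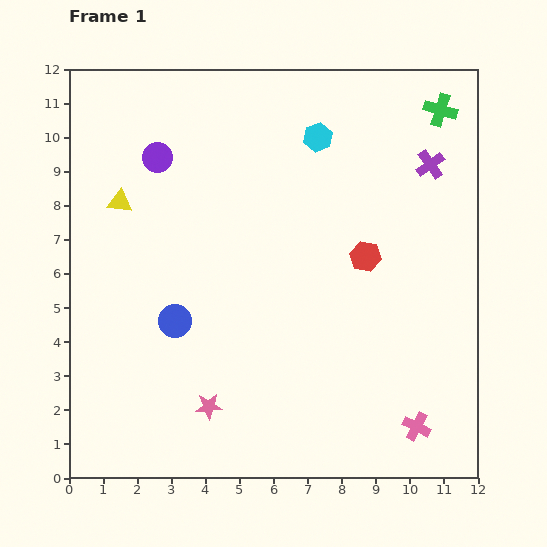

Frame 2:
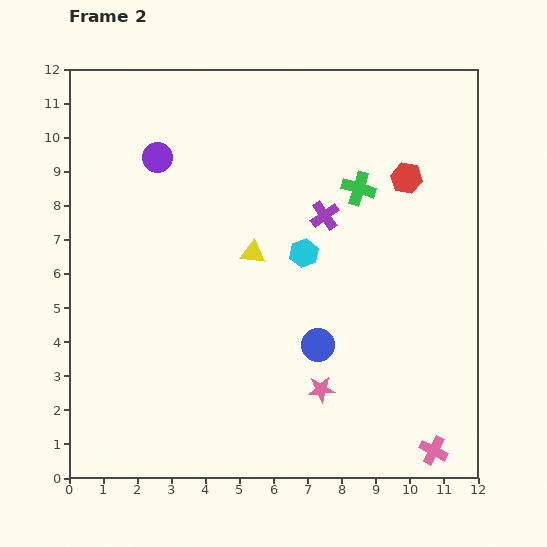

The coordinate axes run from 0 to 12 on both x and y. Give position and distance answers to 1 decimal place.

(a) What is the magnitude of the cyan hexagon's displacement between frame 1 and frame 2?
3.4

The cyan hexagon moved from (7.3, 10.0) to (6.9, 6.6), a distance of √(0.4² + 3.4²) ≈ 3.4.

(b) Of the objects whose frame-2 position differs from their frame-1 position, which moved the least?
the pink cross

(moved 0.9)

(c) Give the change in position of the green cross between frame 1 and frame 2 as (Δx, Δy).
(-2.4, -2.3)

The green cross was at (10.9, 10.8) in frame 1 and (8.5, 8.5) in frame 2.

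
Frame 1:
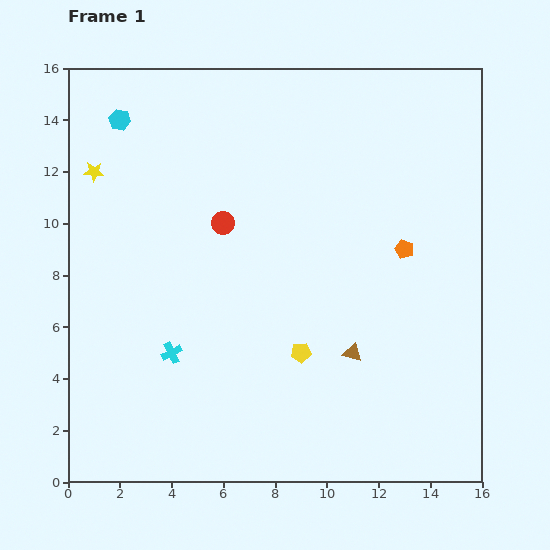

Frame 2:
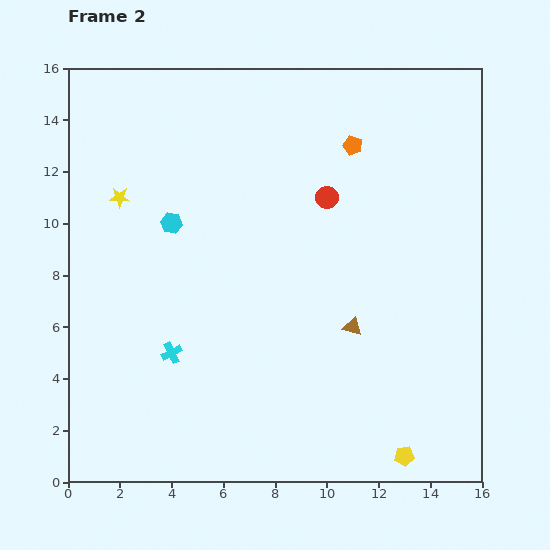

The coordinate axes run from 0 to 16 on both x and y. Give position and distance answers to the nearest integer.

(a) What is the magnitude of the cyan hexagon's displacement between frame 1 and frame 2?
4

The cyan hexagon moved from (2, 14) to (4, 10), a distance of √(2² + 4²) ≈ 4.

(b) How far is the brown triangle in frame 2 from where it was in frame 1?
1

The brown triangle moved from (11, 5) to (11, 6), a distance of √(0² + 1²) ≈ 1.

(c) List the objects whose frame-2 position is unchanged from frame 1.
the cyan cross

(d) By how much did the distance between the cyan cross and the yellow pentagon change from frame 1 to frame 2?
+5

Distance in frame 1: 5. Distance in frame 2: 10.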